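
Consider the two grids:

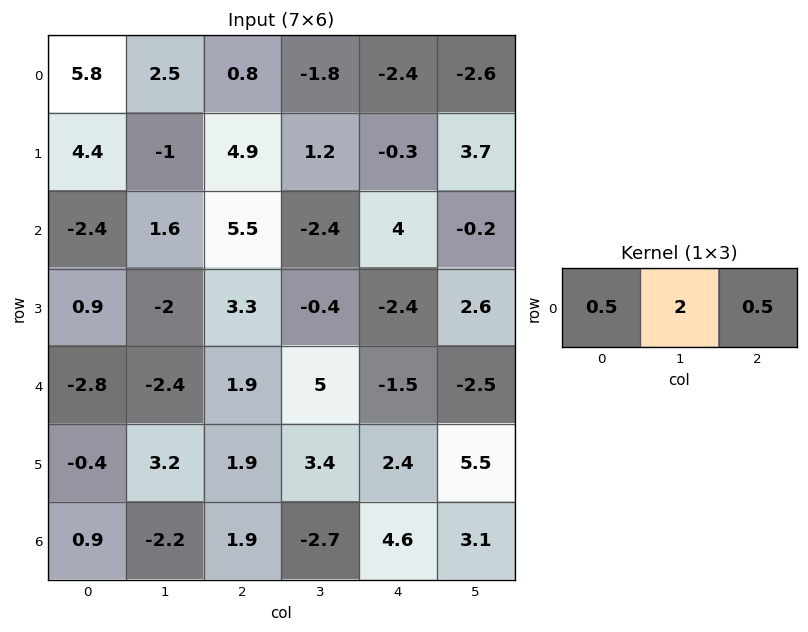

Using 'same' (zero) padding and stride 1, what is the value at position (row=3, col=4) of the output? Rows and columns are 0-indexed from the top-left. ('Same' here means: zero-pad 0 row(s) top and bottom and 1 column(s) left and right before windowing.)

-3.7

The receptive field on the zero-padded input at this output position is [-0.4 -2.4 2.6]. Elementwise product with the kernel and sum: -0.4·0.5 + -2.4·2 + 2.6·0.5.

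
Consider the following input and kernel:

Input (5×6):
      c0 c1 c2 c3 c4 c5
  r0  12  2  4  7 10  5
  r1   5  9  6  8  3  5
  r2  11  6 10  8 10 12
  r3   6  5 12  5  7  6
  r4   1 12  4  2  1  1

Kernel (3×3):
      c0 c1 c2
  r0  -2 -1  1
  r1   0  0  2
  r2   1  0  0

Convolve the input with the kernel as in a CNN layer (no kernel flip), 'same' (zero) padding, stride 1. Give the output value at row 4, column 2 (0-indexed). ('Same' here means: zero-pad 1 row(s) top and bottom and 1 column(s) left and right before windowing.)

The receptive field on the zero-padded input at this output position is [5 12 5 / 12 4 2 / 0 0 0]. Elementwise product with the kernel and sum: 5·-2 + 12·-1 + 5·1 + 2·2 + 0·1.

-13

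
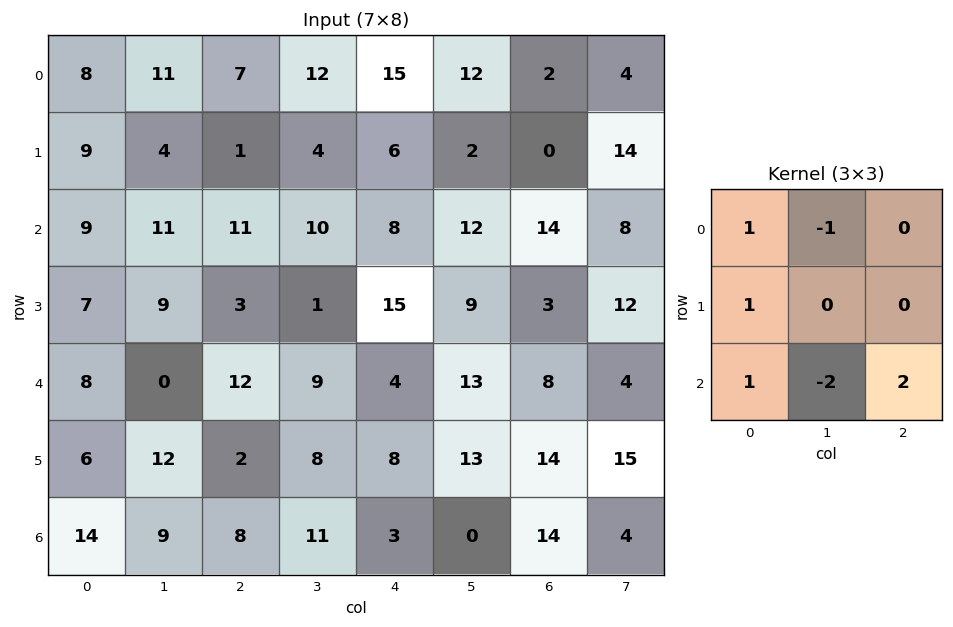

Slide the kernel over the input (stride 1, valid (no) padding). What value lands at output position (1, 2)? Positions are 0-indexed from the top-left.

39

The receptive field on the input at this output position is [1 4 6 / 11 10 8 / 3 1 15]. Elementwise product with the kernel and sum: 1·1 + 4·-1 + 11·1 + 3·1 + 1·-2 + 15·2.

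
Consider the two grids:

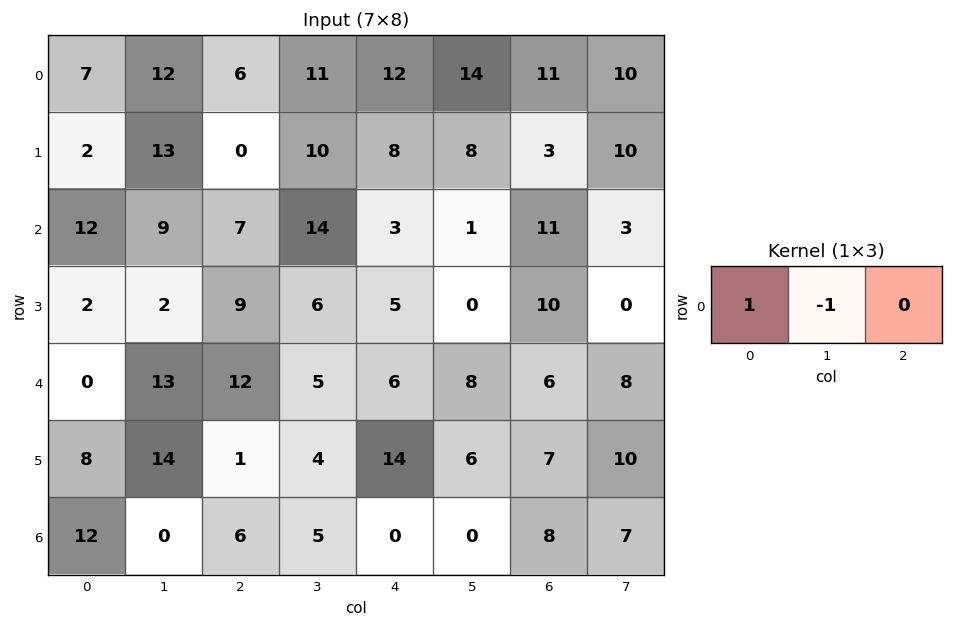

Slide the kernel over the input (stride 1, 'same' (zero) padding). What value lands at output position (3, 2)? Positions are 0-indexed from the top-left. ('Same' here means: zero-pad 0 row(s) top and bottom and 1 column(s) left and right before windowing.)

The receptive field on the zero-padded input at this output position is [2 9 6]. Elementwise product with the kernel and sum: 2·1 + 9·-1.

-7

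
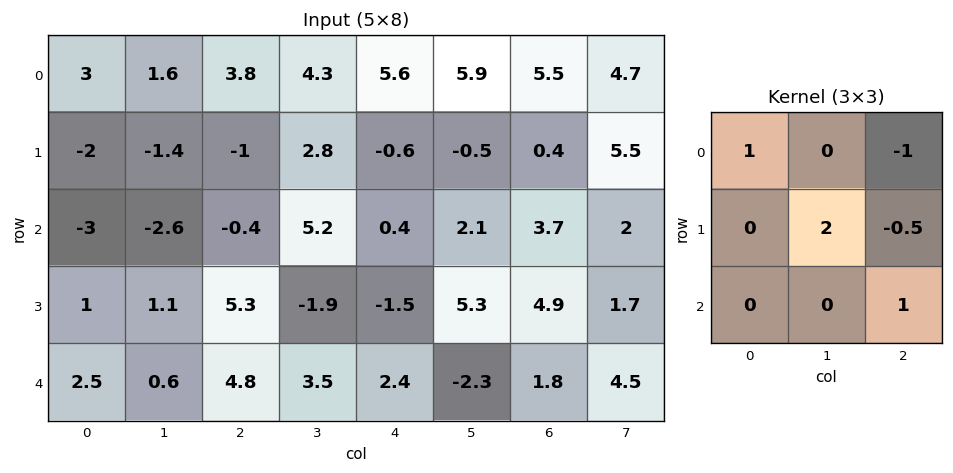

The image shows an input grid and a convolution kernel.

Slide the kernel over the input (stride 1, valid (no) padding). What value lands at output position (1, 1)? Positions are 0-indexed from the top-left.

The receptive field on the input at this output position is [-1.4 -1 2.8 / -2.6 -0.4 5.2 / 1.1 5.3 -1.9]. Elementwise product with the kernel and sum: -1.4·1 + 2.8·-1 + -0.4·2 + 5.2·-0.5 + -1.9·1.

-9.5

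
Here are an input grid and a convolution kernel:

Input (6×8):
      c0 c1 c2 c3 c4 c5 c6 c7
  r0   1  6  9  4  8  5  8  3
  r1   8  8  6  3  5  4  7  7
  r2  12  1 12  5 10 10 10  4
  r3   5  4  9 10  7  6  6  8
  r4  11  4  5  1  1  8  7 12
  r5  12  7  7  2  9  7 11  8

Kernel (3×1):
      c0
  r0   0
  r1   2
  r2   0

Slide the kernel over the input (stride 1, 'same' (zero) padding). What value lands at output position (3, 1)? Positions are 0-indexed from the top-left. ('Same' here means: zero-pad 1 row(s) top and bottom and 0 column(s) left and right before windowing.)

8

The receptive field on the zero-padded input at this output position is [1 / 4 / 4]. Elementwise product with the kernel and sum: 4·2.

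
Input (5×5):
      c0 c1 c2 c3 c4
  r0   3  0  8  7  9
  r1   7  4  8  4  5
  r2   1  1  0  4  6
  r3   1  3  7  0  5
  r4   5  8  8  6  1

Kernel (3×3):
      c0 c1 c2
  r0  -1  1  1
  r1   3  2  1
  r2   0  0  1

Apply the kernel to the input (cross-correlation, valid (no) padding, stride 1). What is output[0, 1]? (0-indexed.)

51

The receptive field on the input at this output position is [0 8 7 / 4 8 4 / 1 0 4]. Elementwise product with the kernel and sum: 0·-1 + 8·1 + 7·1 + 4·3 + 8·2 + 4·1 + 4·1.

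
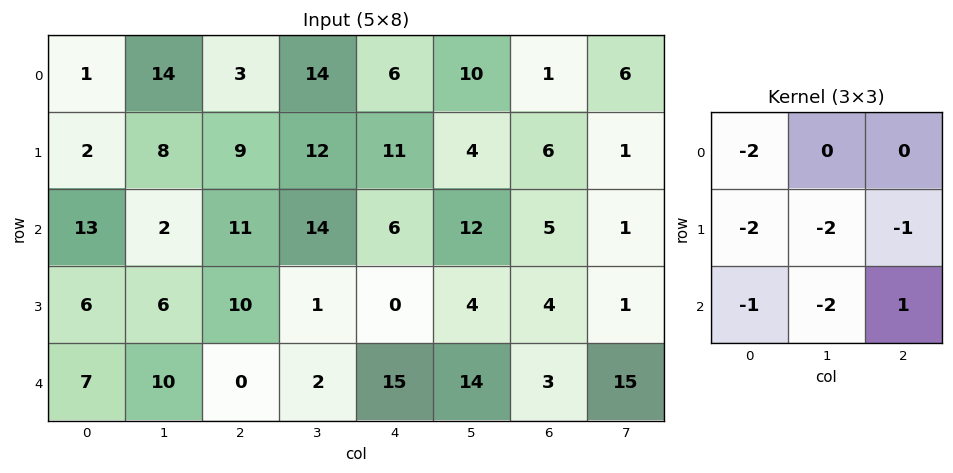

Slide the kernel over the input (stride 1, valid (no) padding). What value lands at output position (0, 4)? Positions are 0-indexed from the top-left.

-73

The receptive field on the input at this output position is [6 10 1 / 11 4 6 / 6 12 5]. Elementwise product with the kernel and sum: 6·-2 + 11·-2 + 4·-2 + 6·-1 + 6·-1 + 12·-2 + 5·1.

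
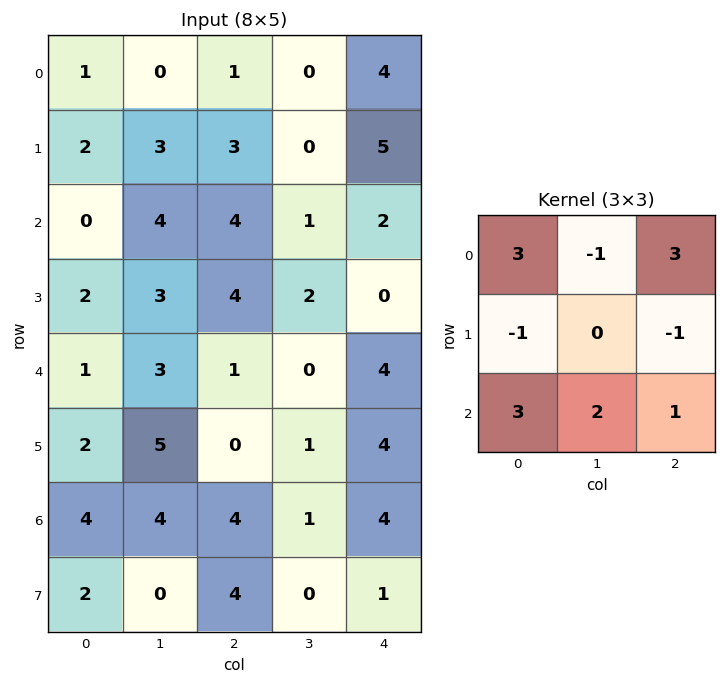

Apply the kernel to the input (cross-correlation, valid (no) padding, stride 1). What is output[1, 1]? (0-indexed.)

The receptive field on the input at this output position is [3 3 0 / 4 4 1 / 3 4 2]. Elementwise product with the kernel and sum: 3·3 + 3·-1 + 0·3 + 4·-1 + 1·-1 + 3·3 + 4·2 + 2·1.

20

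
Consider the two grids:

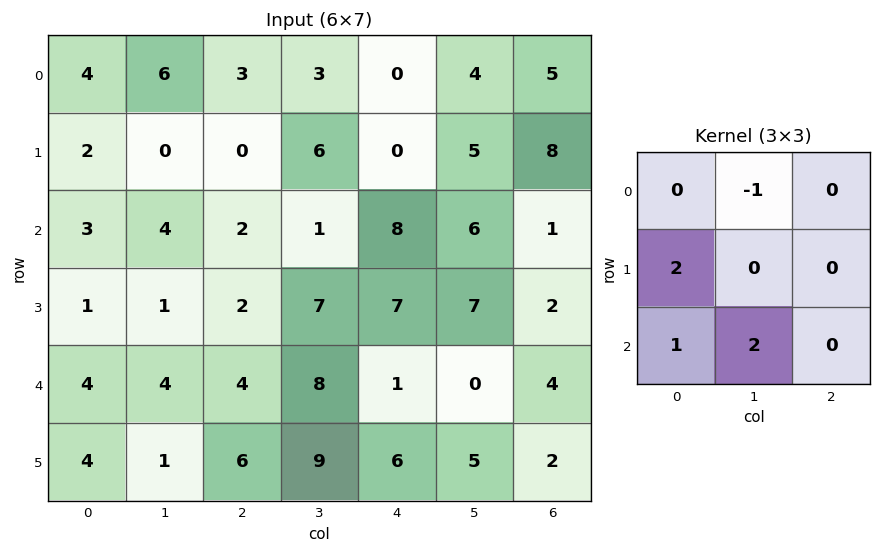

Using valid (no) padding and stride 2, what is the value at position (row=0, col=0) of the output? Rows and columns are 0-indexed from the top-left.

9

The receptive field on the input at this output position is [4 6 3 / 2 0 0 / 3 4 2]. Elementwise product with the kernel and sum: 6·-1 + 2·2 + 3·1 + 4·2.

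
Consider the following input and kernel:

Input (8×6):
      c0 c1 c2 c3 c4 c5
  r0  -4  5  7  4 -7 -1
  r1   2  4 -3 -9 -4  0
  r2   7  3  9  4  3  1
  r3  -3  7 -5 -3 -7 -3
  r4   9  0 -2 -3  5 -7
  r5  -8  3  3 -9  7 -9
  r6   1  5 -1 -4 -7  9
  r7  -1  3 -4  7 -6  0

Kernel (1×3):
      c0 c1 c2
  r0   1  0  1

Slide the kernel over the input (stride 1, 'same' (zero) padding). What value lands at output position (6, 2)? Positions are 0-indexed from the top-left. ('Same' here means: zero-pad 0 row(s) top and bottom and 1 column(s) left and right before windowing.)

1

The receptive field on the zero-padded input at this output position is [5 -1 -4]. Elementwise product with the kernel and sum: 5·1 + -4·1.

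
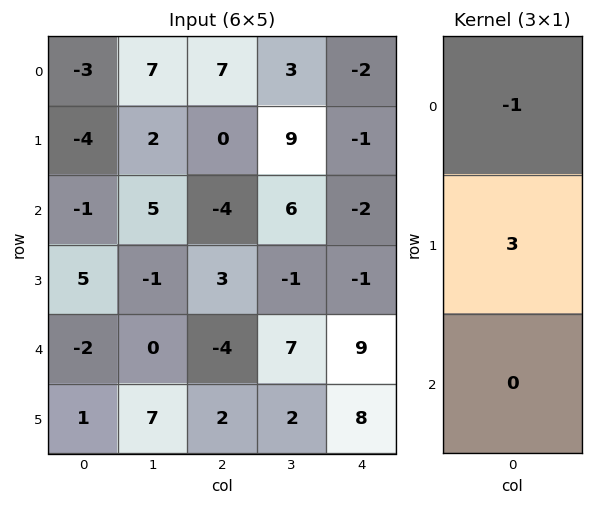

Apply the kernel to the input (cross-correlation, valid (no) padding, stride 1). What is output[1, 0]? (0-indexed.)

The receptive field on the input at this output position is [-4 / -1 / 5]. Elementwise product with the kernel and sum: -4·-1 + -1·3.

1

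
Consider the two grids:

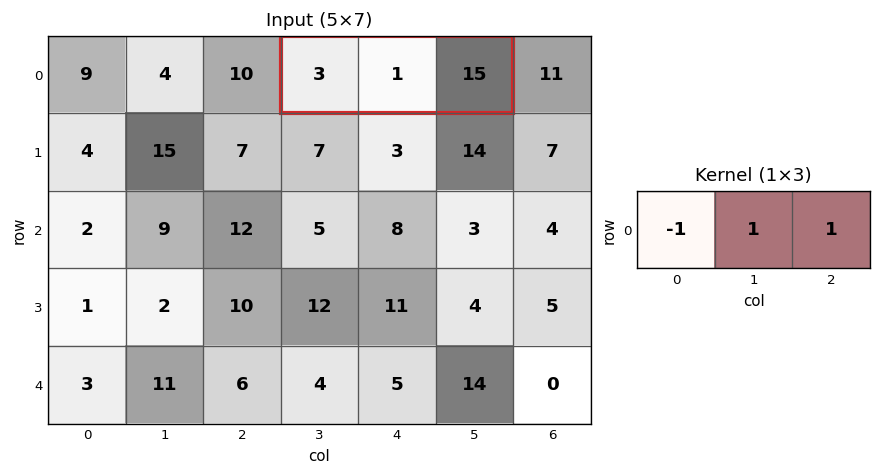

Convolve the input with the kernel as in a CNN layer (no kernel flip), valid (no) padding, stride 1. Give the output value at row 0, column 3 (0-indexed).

The receptive field on the input at this output position is [3 1 15]. Elementwise product with the kernel and sum: 3·-1 + 1·1 + 15·1.

13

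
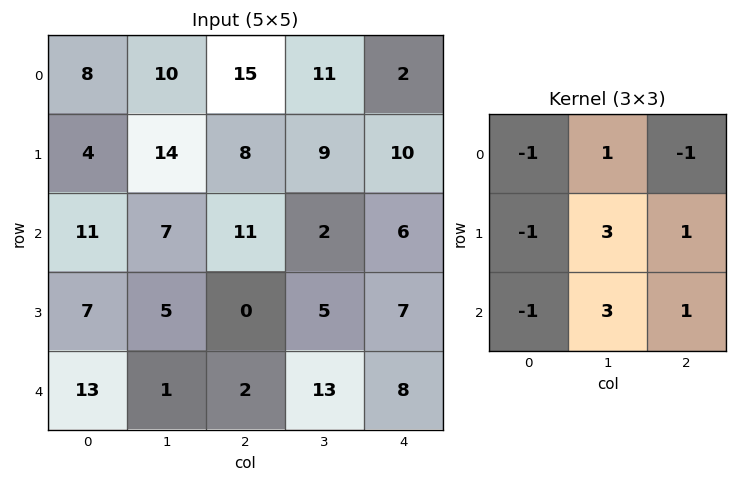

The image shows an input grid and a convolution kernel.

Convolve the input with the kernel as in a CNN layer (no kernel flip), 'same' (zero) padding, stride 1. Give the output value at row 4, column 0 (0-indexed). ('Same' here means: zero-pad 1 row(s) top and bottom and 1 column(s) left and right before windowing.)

42

The receptive field on the zero-padded input at this output position is [0 7 5 / 0 13 1 / 0 0 0]. Elementwise product with the kernel and sum: 0·-1 + 7·1 + 5·-1 + 0·-1 + 13·3 + 1·1 + 0·-1 + 0·3 + 0·1.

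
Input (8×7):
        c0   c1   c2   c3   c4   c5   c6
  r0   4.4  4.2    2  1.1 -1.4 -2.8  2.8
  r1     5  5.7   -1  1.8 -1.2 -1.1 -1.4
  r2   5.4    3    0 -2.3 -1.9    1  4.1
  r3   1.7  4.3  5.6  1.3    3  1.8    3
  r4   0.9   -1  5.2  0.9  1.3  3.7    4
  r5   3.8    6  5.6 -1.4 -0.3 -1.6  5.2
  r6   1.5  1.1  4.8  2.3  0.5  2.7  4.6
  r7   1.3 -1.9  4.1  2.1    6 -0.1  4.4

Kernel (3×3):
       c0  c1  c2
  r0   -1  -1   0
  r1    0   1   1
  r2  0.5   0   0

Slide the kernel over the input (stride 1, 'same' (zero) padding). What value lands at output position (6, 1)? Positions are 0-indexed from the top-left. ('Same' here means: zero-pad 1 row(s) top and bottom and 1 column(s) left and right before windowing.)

-3.25

The receptive field on the zero-padded input at this output position is [3.8 6 5.6 / 1.5 1.1 4.8 / 1.3 -1.9 4.1]. Elementwise product with the kernel and sum: 3.8·-1 + 6·-1 + 1.1·1 + 4.8·1 + 1.3·0.5.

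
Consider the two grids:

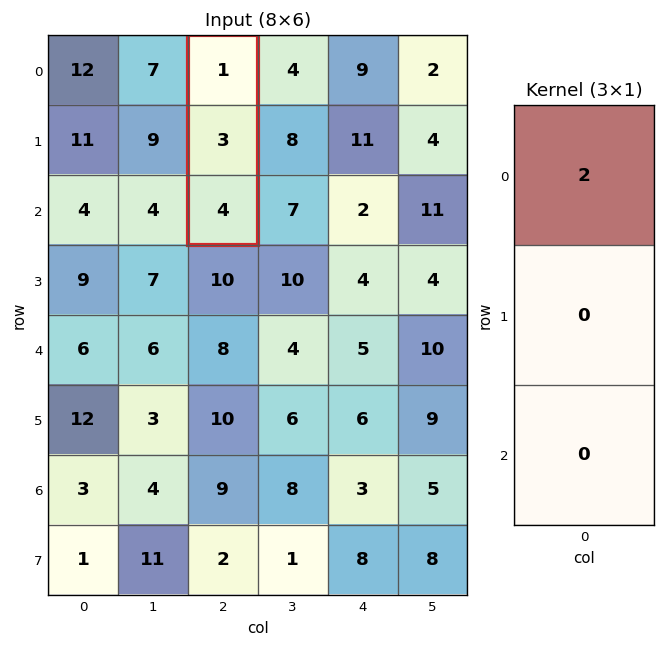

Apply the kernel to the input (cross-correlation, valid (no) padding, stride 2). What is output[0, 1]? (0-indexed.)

The receptive field on the input at this output position is [1 / 3 / 4]. Elementwise product with the kernel and sum: 1·2.

2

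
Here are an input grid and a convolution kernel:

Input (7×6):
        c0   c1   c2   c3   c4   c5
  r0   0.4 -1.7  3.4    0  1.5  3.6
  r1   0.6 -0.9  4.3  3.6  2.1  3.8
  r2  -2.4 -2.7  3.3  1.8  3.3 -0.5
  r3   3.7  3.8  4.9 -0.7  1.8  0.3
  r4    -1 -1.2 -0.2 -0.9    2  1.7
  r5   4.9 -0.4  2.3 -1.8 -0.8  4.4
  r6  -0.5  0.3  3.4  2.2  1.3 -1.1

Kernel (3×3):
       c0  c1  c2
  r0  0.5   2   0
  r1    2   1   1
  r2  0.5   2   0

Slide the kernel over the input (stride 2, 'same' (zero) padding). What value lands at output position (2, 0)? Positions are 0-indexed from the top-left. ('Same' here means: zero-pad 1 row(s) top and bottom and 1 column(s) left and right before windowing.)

The receptive field on the zero-padded input at this output position is [0 3.7 3.8 / 0 -1 -1.2 / 0 4.9 -0.4]. Elementwise product with the kernel and sum: 0·0.5 + 3.7·2 + 0·2 + -1·1 + -1.2·1 + 0·0.5 + 4.9·2.

15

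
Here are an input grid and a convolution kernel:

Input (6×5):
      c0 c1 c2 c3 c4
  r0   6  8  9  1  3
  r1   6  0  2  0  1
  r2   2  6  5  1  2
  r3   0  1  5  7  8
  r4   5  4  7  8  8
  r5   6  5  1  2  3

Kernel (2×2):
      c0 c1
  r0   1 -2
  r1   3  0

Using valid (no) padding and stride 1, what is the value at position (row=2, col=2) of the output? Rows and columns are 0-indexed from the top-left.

18

The receptive field on the input at this output position is [5 1 / 5 7]. Elementwise product with the kernel and sum: 5·1 + 1·-2 + 5·3.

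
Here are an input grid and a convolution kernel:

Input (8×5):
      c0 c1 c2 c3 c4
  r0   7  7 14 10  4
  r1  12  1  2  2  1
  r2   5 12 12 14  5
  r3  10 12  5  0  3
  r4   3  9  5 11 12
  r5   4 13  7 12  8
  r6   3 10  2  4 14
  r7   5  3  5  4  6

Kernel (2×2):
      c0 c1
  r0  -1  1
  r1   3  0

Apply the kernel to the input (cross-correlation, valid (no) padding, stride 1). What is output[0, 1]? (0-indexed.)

10

The receptive field on the input at this output position is [7 14 / 1 2]. Elementwise product with the kernel and sum: 7·-1 + 14·1 + 1·3.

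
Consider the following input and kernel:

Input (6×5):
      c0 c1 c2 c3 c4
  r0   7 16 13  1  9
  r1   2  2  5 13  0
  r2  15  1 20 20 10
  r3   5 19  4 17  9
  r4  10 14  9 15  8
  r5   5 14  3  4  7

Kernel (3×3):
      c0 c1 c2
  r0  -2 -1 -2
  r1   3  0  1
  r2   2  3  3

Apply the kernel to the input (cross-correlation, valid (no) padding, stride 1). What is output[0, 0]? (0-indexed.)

48

The receptive field on the input at this output position is [7 16 13 / 2 2 5 / 15 1 20]. Elementwise product with the kernel and sum: 7·-2 + 16·-1 + 13·-2 + 2·3 + 5·1 + 15·2 + 1·3 + 20·3.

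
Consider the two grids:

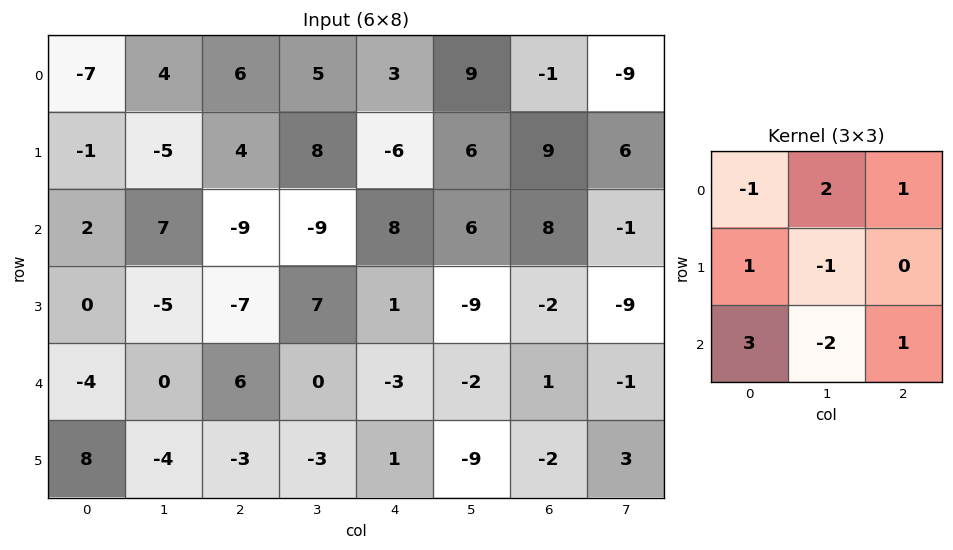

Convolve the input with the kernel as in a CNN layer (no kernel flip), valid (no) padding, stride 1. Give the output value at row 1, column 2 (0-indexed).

The receptive field on the input at this output position is [4 8 -6 / -9 -9 8 / -7 7 1]. Elementwise product with the kernel and sum: 4·-1 + 8·2 + -6·1 + -9·1 + -9·-1 + -7·3 + 7·-2 + 1·1.

-28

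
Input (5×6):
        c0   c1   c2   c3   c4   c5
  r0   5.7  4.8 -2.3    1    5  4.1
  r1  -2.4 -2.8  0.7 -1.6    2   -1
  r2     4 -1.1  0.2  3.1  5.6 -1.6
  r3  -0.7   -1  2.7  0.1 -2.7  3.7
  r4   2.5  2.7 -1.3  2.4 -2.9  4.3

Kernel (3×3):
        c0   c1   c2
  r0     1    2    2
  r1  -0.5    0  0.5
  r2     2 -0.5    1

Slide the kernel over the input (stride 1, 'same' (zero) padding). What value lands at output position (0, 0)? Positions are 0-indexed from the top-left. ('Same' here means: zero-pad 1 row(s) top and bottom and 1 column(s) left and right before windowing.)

The receptive field on the zero-padded input at this output position is [0 0 0 / 0 5.7 4.8 / 0 -2.4 -2.8]. Elementwise product with the kernel and sum: 0·1 + 0·2 + 0·2 + 0·-0.5 + 4.8·0.5 + 0·2 + -2.4·-0.5 + -2.8·1.

0.8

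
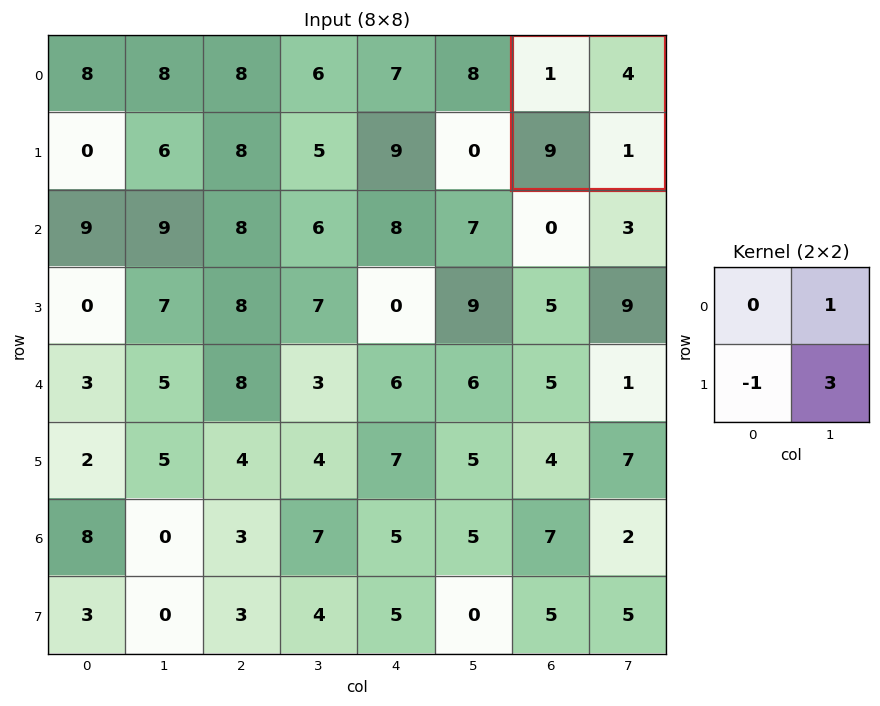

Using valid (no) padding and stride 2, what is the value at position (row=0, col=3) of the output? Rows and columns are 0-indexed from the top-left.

The receptive field on the input at this output position is [1 4 / 9 1]. Elementwise product with the kernel and sum: 4·1 + 9·-1 + 1·3.

-2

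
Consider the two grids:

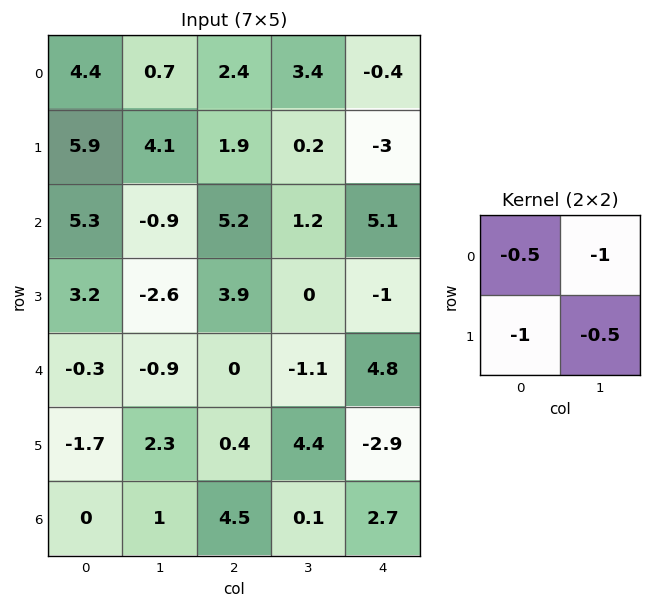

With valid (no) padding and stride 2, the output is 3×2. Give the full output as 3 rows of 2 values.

Output[0,0]: The receptive field on the input at this output position is [4.4 0.7 / 5.9 4.1]. Elementwise product with the kernel and sum: 4.4·-0.5 + 0.7·-1 + 5.9·-1 + 4.1·-0.5.
Output[0,1]: The receptive field on the input at this output position is [2.4 3.4 / 1.9 0.2]. Elementwise product with the kernel and sum: 2.4·-0.5 + 3.4·-1 + 1.9·-1 + 0.2·-0.5.

-10.85 -6.6
-3.65 -7.7
1.6 -1.5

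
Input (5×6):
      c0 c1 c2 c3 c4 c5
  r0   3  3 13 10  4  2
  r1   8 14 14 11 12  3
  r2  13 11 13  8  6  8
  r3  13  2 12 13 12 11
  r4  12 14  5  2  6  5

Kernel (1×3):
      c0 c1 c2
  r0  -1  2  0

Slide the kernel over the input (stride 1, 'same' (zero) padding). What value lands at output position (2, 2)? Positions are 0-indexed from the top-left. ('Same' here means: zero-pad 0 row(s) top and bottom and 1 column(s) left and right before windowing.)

15

The receptive field on the zero-padded input at this output position is [11 13 8]. Elementwise product with the kernel and sum: 11·-1 + 13·2.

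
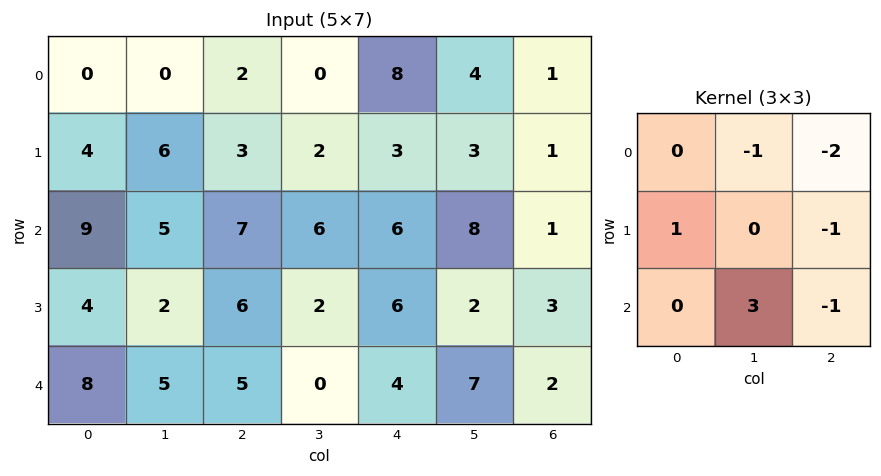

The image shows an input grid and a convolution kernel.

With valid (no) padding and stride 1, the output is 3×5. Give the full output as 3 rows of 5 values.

Output[0,0]: The receptive field on the input at this output position is [0 0 2 / 4 6 3 / 9 5 7]. Elementwise product with the kernel and sum: 0·-1 + 2·-2 + 4·1 + 3·-1 + 5·3 + 7·-1.
Output[0,1]: The receptive field on the input at this output position is [0 2 0 / 6 3 2 / 5 7 6]. Elementwise product with the kernel and sum: 2·-1 + 0·-2 + 6·1 + 2·-1 + 7·3 + 6·-1.

5 17 -4 -7 19
-10 8 -7 5 3
-11 -4 -22 -17 12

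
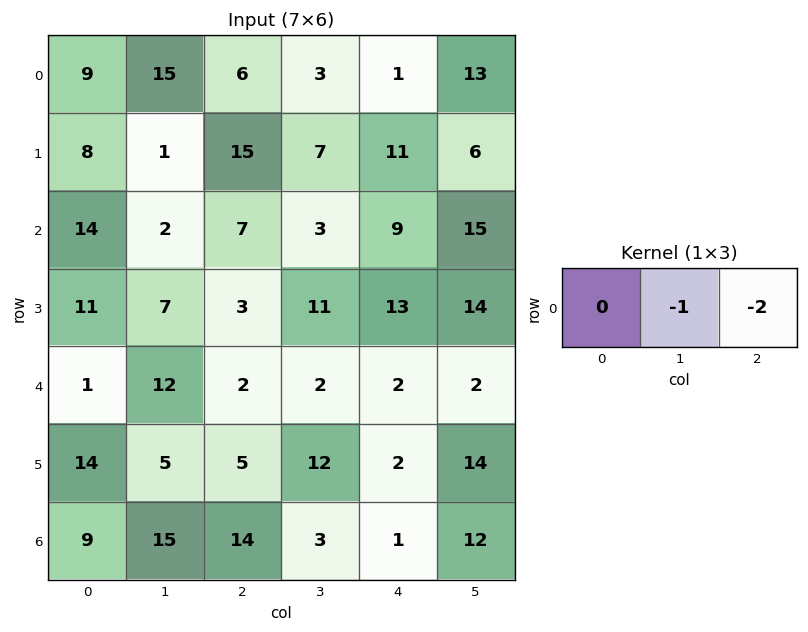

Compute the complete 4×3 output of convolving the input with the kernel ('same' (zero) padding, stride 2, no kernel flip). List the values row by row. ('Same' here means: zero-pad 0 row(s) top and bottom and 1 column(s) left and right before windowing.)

Output[0,0]: The receptive field on the zero-padded input at this output position is [0 9 15]. Elementwise product with the kernel and sum: 9·-1 + 15·-2.

-39 -12 -27
-18 -13 -39
-25 -6 -6
-39 -20 -25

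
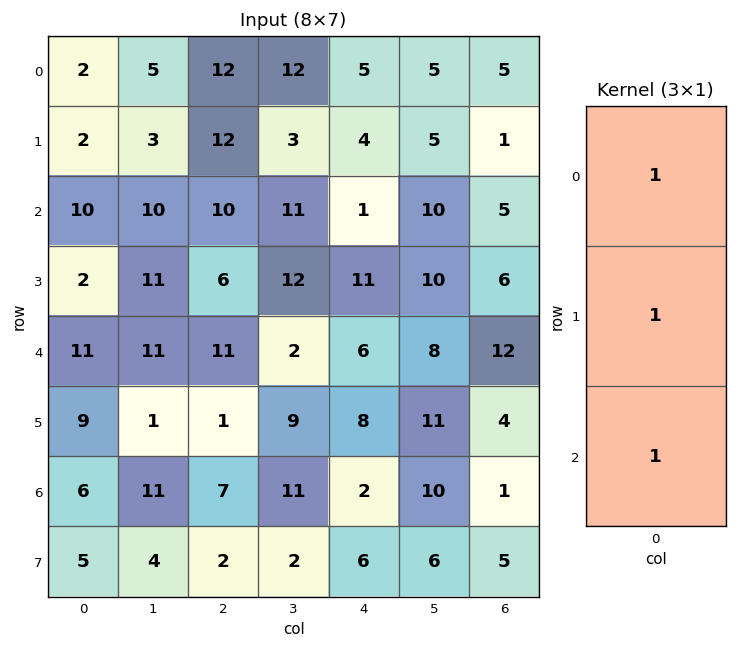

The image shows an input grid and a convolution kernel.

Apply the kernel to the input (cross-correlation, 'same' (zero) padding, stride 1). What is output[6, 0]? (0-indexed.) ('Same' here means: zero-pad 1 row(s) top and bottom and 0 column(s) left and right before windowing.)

20

The receptive field on the zero-padded input at this output position is [9 / 6 / 5]. Elementwise product with the kernel and sum: 9·1 + 6·1 + 5·1.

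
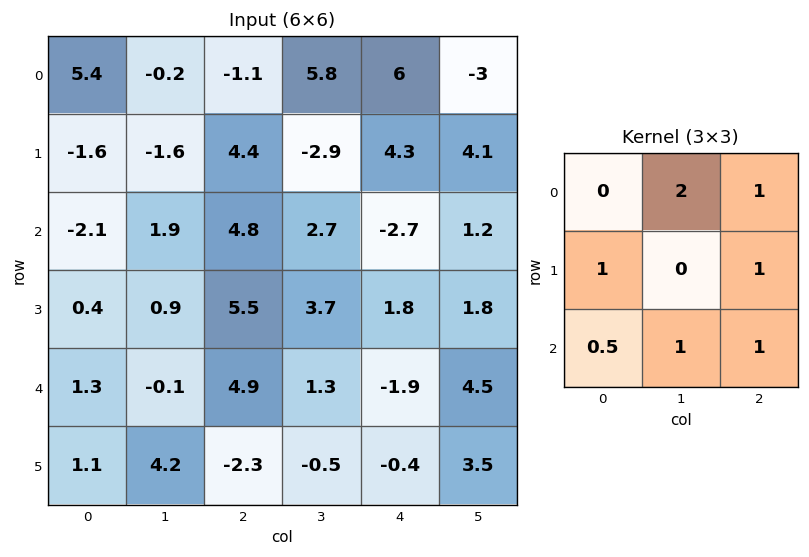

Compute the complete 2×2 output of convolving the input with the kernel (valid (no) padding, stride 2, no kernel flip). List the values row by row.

6.95 28.7
19.95 11.85

Output[0,0]: The receptive field on the input at this output position is [5.4 -0.2 -1.1 / -1.6 -1.6 4.4 / -2.1 1.9 4.8]. Elementwise product with the kernel and sum: -0.2·2 + -1.1·1 + -1.6·1 + 4.4·1 + -2.1·0.5 + 1.9·1 + 4.8·1.
Output[0,1]: The receptive field on the input at this output position is [-1.1 5.8 6 / 4.4 -2.9 4.3 / 4.8 2.7 -2.7]. Elementwise product with the kernel and sum: 5.8·2 + 6·1 + 4.4·1 + 4.3·1 + 4.8·0.5 + 2.7·1 + -2.7·1.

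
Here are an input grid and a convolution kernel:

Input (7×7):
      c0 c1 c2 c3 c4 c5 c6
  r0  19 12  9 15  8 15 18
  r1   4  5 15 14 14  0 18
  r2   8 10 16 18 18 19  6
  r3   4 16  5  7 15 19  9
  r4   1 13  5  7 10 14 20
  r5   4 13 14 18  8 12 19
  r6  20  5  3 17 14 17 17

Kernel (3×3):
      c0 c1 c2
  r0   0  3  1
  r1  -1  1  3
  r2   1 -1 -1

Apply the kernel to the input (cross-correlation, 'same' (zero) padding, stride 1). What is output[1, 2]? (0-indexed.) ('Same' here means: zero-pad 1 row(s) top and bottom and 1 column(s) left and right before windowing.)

70

The receptive field on the zero-padded input at this output position is [12 9 15 / 5 15 14 / 10 16 18]. Elementwise product with the kernel and sum: 9·3 + 15·1 + 5·-1 + 15·1 + 14·3 + 10·1 + 16·-1 + 18·-1.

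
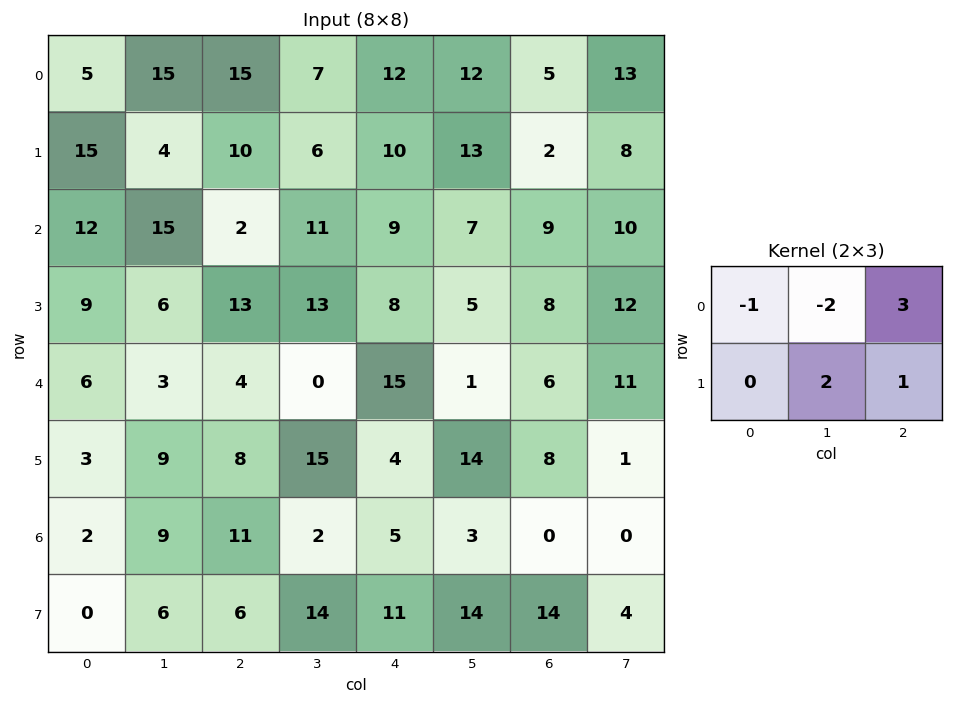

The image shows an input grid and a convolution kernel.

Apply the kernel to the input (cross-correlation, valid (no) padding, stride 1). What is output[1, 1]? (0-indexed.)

The receptive field on the input at this output position is [4 10 6 / 15 2 11]. Elementwise product with the kernel and sum: 4·-1 + 10·-2 + 6·3 + 2·2 + 11·1.

9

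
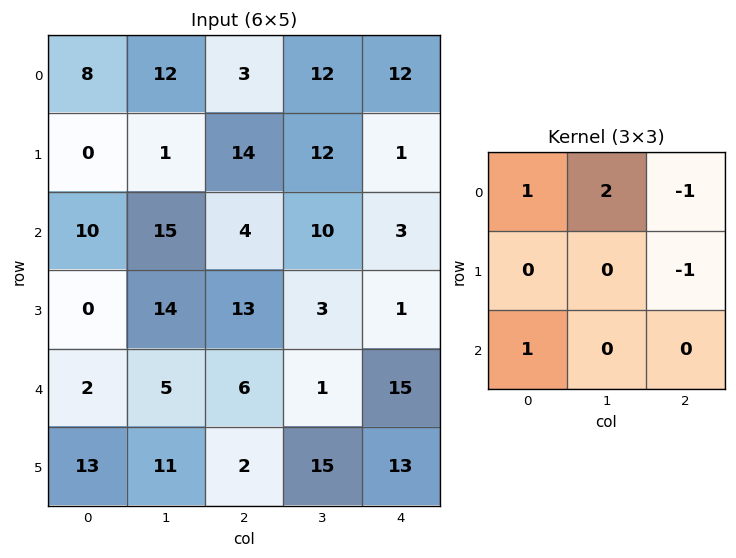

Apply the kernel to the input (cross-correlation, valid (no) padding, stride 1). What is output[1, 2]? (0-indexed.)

The receptive field on the input at this output position is [14 12 1 / 4 10 3 / 13 3 1]. Elementwise product with the kernel and sum: 14·1 + 12·2 + 1·-1 + 3·-1 + 13·1.

47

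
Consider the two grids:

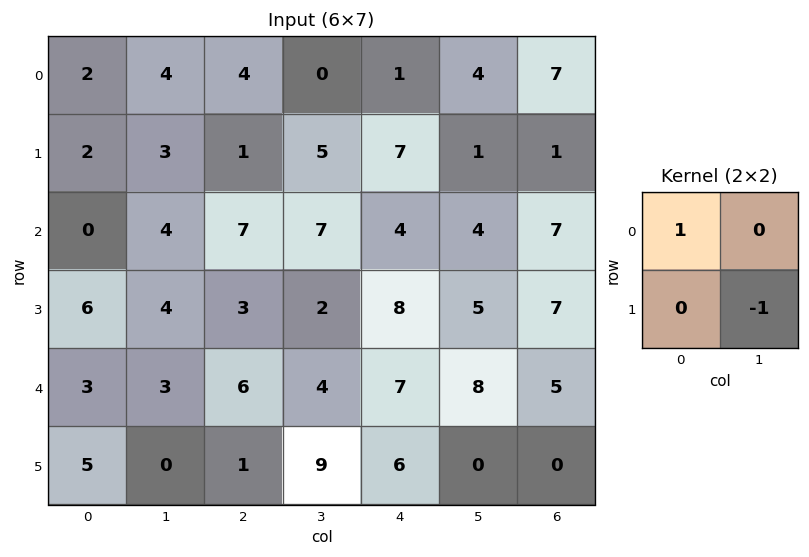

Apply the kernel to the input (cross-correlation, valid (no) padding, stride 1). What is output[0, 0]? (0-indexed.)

-1

The receptive field on the input at this output position is [2 4 / 2 3]. Elementwise product with the kernel and sum: 2·1 + 3·-1.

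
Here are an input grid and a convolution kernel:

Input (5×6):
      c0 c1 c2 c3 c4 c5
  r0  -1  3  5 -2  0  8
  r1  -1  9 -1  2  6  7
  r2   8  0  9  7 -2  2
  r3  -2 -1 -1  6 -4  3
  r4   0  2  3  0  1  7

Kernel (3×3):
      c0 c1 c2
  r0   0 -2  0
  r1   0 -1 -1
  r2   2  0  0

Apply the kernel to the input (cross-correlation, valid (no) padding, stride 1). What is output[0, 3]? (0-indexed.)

1

The receptive field on the input at this output position is [-2 0 8 / 2 6 7 / 7 -2 2]. Elementwise product with the kernel and sum: 0·-2 + 6·-1 + 7·-1 + 7·2.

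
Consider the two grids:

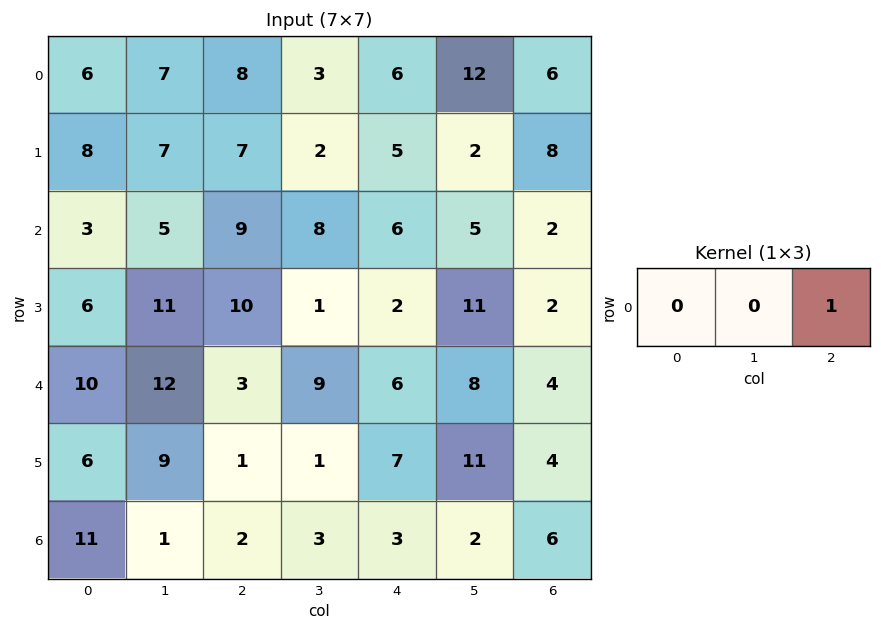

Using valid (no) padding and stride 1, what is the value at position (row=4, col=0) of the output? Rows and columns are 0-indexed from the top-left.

The receptive field on the input at this output position is [10 12 3]. Elementwise product with the kernel and sum: 3·1.

3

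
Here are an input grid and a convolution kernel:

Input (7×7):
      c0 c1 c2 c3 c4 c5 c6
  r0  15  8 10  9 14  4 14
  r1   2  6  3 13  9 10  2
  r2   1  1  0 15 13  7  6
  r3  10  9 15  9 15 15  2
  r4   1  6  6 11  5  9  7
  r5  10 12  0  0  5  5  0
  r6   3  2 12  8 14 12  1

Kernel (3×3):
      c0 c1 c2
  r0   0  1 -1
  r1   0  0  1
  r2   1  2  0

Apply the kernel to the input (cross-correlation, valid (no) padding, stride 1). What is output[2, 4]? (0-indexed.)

26

The receptive field on the input at this output position is [13 7 6 / 15 15 2 / 5 9 7]. Elementwise product with the kernel and sum: 7·1 + 6·-1 + 2·1 + 5·1 + 9·2.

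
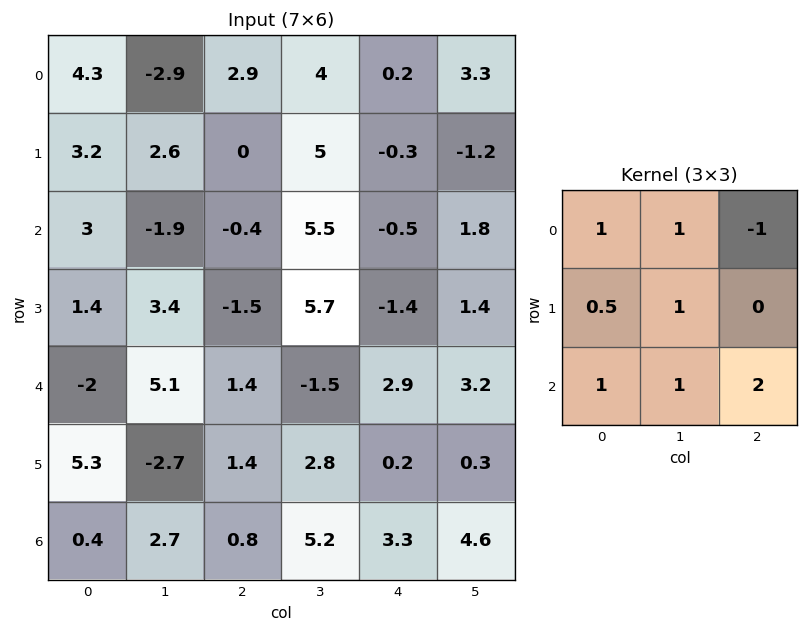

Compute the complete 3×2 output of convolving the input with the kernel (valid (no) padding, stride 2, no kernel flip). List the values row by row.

Output[0,0]: The receptive field on the input at this output position is [4.3 -2.9 2.9 / 3.2 2.6 0 / 3 -1.9 -0.4]. Elementwise product with the kernel and sum: 4.3·1 + -2.9·1 + 2.9·-1 + 3.2·0.5 + 2.6·1 + 3·1 + -1.9·1 + -0.4·2.
Output[0,1]: The receptive field on the input at this output position is [2.9 4 0.2 / 0 5 -0.3 / -0.4 5.5 -0.5]. Elementwise product with the kernel and sum: 2.9·1 + 4·1 + 0.2·-1 + 0·0.5 + 5·1 + -0.4·1 + 5.5·1 + -0.5·2.

3 15.8
11.5 16.25
6.35 13.1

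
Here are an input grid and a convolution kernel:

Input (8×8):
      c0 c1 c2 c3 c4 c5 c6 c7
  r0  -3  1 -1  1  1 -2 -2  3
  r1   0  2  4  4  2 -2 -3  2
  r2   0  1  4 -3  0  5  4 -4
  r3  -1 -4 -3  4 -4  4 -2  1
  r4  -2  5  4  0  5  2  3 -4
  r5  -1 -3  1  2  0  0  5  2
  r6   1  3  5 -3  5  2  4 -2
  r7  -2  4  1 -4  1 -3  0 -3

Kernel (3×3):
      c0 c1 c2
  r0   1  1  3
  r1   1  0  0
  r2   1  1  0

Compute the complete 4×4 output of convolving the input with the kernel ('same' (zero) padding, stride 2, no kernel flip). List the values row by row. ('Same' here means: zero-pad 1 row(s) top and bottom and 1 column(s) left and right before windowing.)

0 7 7 -7
5 12 -3 8
-14 8 14 12
-12 12 -4 10

Output[0,0]: The receptive field on the zero-padded input at this output position is [0 0 0 / 0 -3 1 / 0 0 2]. Elementwise product with the kernel and sum: 0·1 + 0·1 + 0·3 + 0·1 + 0·1 + 0·1.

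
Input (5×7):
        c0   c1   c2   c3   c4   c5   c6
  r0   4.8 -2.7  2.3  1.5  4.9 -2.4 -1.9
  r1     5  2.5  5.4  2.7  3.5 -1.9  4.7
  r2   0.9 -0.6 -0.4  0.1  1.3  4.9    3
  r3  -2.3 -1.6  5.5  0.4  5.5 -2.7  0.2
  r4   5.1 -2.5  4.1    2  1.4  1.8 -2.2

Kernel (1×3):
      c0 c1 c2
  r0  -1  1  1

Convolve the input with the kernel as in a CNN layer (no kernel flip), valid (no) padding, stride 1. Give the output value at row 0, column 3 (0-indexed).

1

The receptive field on the input at this output position is [1.5 4.9 -2.4]. Elementwise product with the kernel and sum: 1.5·-1 + 4.9·1 + -2.4·1.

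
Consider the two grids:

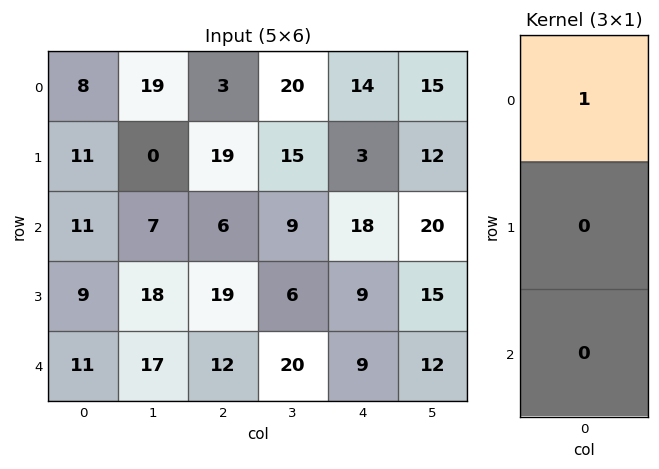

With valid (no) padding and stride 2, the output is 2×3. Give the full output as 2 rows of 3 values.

8 3 14
11 6 18

Output[0,0]: The receptive field on the input at this output position is [8 / 11 / 11]. Elementwise product with the kernel and sum: 8·1.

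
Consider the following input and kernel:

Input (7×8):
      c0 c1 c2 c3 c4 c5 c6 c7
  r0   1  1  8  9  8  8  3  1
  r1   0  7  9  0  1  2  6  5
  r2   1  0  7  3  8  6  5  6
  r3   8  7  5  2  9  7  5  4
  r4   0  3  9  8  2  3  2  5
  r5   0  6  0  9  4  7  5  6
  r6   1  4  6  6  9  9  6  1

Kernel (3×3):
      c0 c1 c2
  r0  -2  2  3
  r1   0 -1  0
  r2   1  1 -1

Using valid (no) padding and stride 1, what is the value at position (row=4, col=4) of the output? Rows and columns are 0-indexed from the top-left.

The receptive field on the input at this output position is [2 3 2 / 4 7 5 / 9 9 6]. Elementwise product with the kernel and sum: 2·-2 + 3·2 + 2·3 + 7·-1 + 9·1 + 9·1 + 6·-1.

13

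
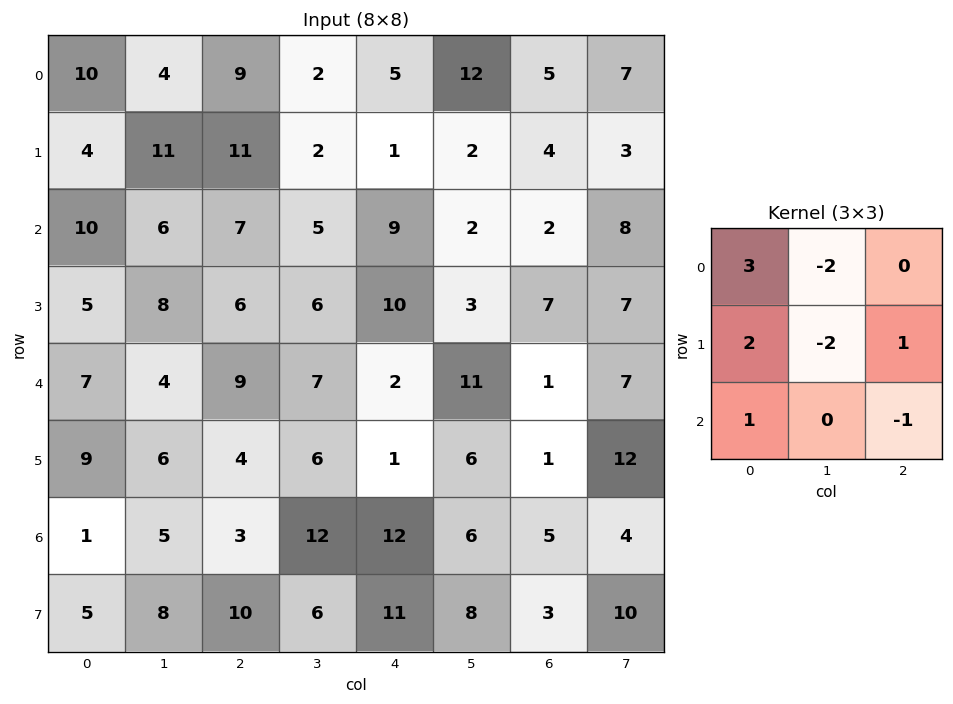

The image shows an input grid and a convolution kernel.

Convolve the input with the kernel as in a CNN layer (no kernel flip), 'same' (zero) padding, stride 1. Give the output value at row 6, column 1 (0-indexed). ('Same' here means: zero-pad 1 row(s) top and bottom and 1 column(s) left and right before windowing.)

The receptive field on the zero-padded input at this output position is [9 6 4 / 1 5 3 / 5 8 10]. Elementwise product with the kernel and sum: 9·3 + 6·-2 + 1·2 + 5·-2 + 3·1 + 5·1 + 10·-1.

5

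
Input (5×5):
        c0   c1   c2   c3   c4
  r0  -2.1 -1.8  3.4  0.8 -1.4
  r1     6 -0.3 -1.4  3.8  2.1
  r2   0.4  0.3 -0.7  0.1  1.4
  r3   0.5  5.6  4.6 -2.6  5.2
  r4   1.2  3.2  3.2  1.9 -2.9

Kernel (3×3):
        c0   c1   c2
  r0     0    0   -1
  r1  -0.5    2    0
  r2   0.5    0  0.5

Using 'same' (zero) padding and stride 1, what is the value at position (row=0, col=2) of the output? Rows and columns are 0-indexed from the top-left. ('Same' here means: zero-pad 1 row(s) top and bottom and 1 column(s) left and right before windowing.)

The receptive field on the zero-padded input at this output position is [0 0 0 / -1.8 3.4 0.8 / -0.3 -1.4 3.8]. Elementwise product with the kernel and sum: 0·-1 + -1.8·-0.5 + 3.4·2 + -0.3·0.5 + 3.8·0.5.

9.45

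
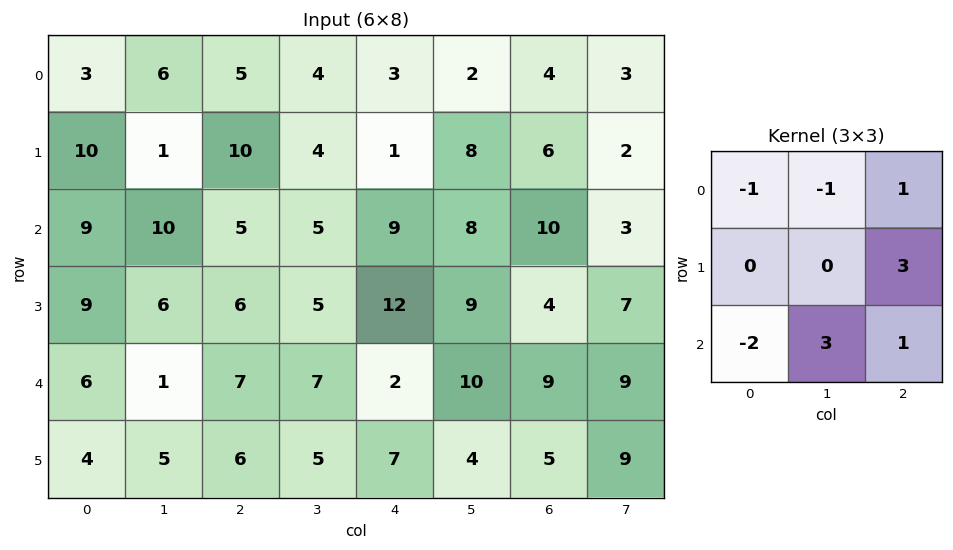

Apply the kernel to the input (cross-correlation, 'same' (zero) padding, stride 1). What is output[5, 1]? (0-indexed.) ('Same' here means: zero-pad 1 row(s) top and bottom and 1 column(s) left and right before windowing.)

The receptive field on the zero-padded input at this output position is [6 1 7 / 4 5 6 / 0 0 0]. Elementwise product with the kernel and sum: 6·-1 + 1·-1 + 7·1 + 6·3 + 0·-2 + 0·3 + 0·1.

18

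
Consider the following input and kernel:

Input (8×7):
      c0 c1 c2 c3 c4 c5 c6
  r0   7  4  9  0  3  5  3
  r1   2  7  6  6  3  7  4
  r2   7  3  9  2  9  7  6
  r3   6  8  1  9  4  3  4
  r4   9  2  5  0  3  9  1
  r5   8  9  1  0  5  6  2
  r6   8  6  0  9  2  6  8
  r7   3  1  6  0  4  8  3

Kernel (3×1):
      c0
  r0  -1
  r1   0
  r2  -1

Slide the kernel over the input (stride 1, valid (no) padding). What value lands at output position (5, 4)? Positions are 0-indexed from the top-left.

The receptive field on the input at this output position is [5 / 2 / 4]. Elementwise product with the kernel and sum: 5·-1 + 4·-1.

-9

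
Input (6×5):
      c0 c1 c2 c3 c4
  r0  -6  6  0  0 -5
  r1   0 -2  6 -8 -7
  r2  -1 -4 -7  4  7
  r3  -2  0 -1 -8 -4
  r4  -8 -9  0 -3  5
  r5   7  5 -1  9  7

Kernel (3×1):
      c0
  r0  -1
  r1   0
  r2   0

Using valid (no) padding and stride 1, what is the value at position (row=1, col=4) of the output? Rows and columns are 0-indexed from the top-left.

The receptive field on the input at this output position is [-7 / 7 / -4]. Elementwise product with the kernel and sum: -7·-1.

7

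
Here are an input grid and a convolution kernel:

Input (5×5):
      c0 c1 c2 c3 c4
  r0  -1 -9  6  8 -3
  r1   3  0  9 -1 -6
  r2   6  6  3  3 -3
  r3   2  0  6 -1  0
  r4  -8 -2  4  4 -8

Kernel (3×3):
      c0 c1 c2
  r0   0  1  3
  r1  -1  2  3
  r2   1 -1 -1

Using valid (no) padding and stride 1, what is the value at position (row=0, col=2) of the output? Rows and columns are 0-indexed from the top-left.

The receptive field on the input at this output position is [6 8 -3 / 9 -1 -6 / 3 3 -3]. Elementwise product with the kernel and sum: 8·1 + -3·3 + 9·-1 + -1·2 + -6·3 + 3·1 + 3·-1 + -3·-1.

-27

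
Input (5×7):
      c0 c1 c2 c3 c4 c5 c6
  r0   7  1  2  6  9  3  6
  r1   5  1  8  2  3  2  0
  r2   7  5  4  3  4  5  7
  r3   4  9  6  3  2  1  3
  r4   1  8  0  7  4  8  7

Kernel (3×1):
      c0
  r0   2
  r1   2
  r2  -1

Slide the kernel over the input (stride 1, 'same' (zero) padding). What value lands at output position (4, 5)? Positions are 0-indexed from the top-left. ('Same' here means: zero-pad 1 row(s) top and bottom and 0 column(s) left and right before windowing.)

18

The receptive field on the zero-padded input at this output position is [1 / 8 / 0]. Elementwise product with the kernel and sum: 1·2 + 8·2 + 0·-1.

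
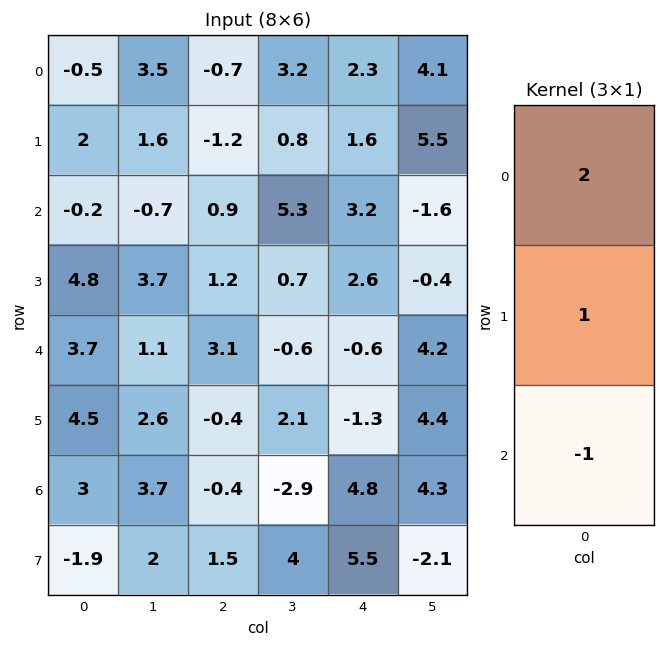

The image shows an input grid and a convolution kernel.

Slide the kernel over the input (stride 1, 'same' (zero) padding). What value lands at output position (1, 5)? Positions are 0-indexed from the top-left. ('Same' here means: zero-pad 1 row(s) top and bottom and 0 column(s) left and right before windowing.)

15.3

The receptive field on the zero-padded input at this output position is [4.1 / 5.5 / -1.6]. Elementwise product with the kernel and sum: 4.1·2 + 5.5·1 + -1.6·-1.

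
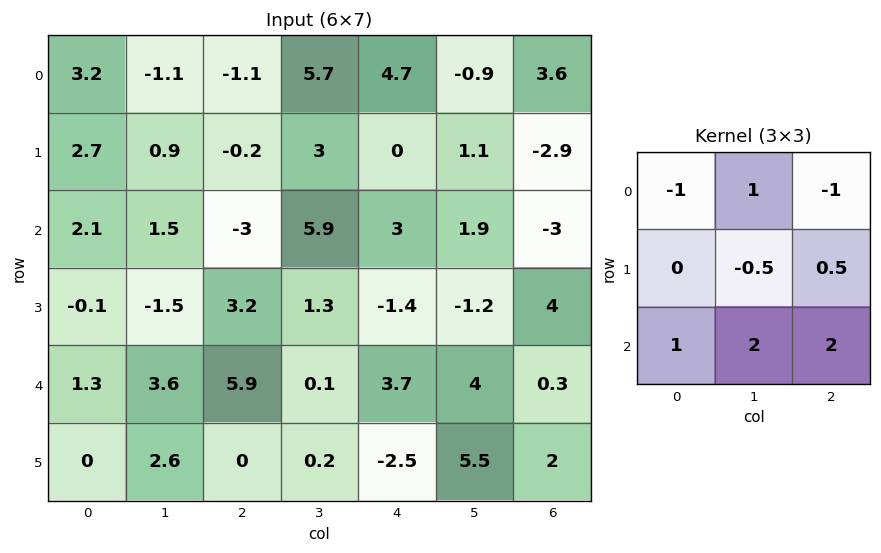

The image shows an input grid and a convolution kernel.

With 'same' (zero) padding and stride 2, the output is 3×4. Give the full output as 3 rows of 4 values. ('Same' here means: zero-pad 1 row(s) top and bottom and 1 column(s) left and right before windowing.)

5.05 9.9 2.4 -6.5
-1.7 7.85 -8.55 4.3
7.75 3.5 4.85 14.55

Output[0,0]: The receptive field on the zero-padded input at this output position is [0 0 0 / 0 3.2 -1.1 / 0 2.7 0.9]. Elementwise product with the kernel and sum: 0·-1 + 0·1 + 0·-1 + 3.2·-0.5 + -1.1·0.5 + 0·1 + 2.7·2 + 0.9·2.
Output[0,1]: The receptive field on the zero-padded input at this output position is [0 0 0 / -1.1 -1.1 5.7 / 0.9 -0.2 3]. Elementwise product with the kernel and sum: 0·-1 + 0·1 + 0·-1 + -1.1·-0.5 + 5.7·0.5 + 0.9·1 + -0.2·2 + 3·2.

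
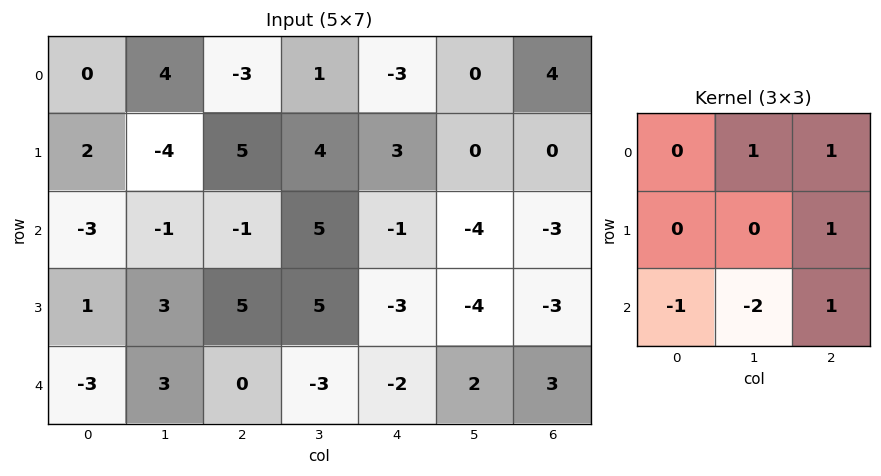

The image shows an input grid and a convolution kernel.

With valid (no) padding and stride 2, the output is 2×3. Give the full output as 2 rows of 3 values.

Output[0,0]: The receptive field on the input at this output position is [0 4 -3 / 2 -4 5 / -3 -1 -1]. Elementwise product with the kernel and sum: 4·1 + -3·1 + 5·1 + -3·-1 + -1·-2 + -1·1.
Output[0,1]: The receptive field on the input at this output position is [-3 1 -3 / 5 4 3 / -1 5 -1]. Elementwise product with the kernel and sum: 1·1 + -3·1 + 3·1 + -1·-1 + 5·-2 + -1·1.

10 -9 10
0 5 -9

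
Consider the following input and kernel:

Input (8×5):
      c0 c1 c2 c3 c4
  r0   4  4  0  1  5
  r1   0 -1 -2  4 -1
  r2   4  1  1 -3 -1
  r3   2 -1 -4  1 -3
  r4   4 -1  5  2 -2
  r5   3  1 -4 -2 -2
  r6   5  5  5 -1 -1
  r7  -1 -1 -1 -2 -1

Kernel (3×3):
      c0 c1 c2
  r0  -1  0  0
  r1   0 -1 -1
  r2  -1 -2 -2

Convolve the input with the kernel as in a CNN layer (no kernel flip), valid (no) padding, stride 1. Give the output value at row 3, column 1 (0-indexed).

The receptive field on the input at this output position is [-1 -4 1 / -1 5 2 / 1 -4 -2]. Elementwise product with the kernel and sum: -1·-1 + 5·-1 + 2·-1 + 1·-1 + -4·-2 + -2·-2.

5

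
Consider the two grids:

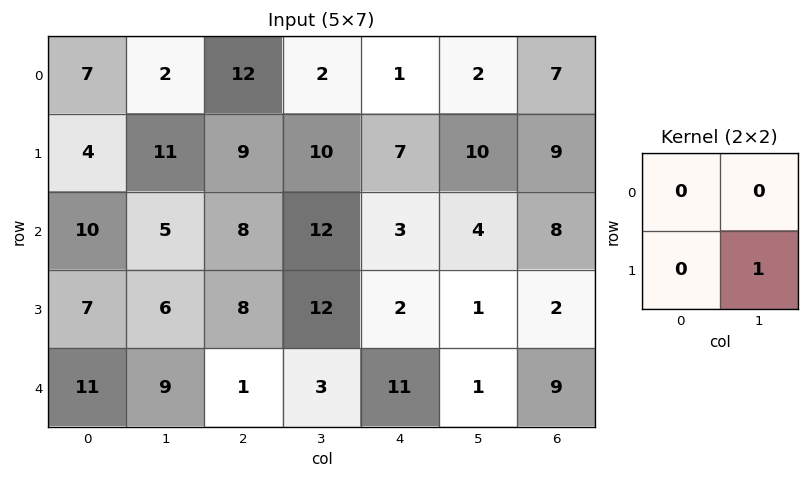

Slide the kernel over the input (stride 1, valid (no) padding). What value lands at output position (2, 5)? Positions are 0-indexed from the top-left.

The receptive field on the input at this output position is [4 8 / 1 2]. Elementwise product with the kernel and sum: 2·1.

2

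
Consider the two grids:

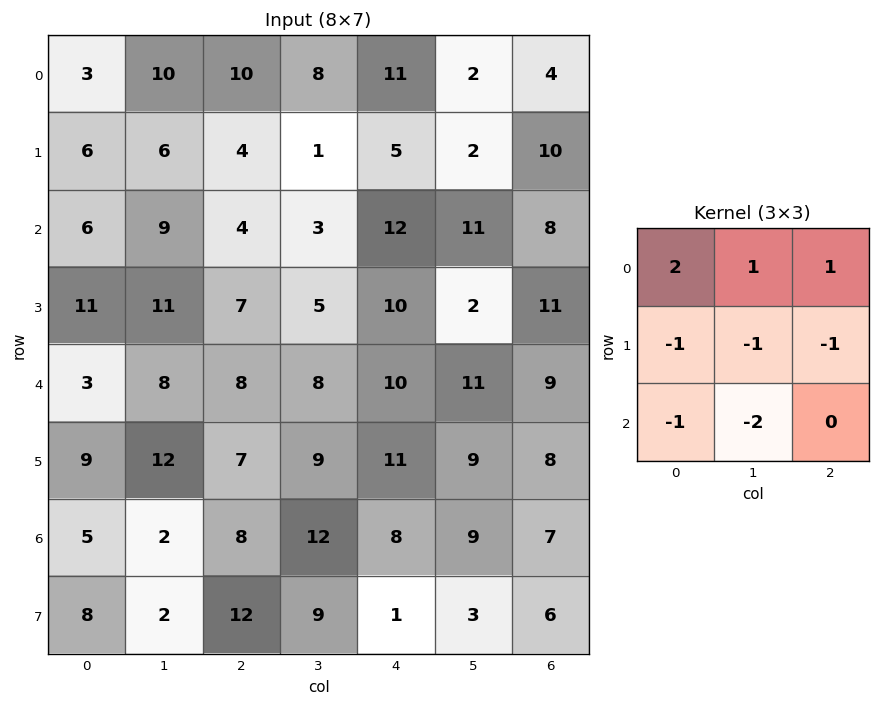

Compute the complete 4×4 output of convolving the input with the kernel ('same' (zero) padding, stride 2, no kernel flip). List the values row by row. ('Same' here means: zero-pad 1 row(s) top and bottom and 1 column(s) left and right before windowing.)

Output[0,0]: The receptive field on the zero-padded input at this output position is [0 0 0 / 0 3 10 / 0 6 6]. Elementwise product with the kernel and sum: 0·2 + 0·1 + 0·1 + 0·-1 + 3·-1 + 10·-1 + 0·-1 + 6·-2.
Output[0,1]: The receptive field on the zero-padded input at this output position is [0 0 0 / 10 10 8 / 6 4 1]. Elementwise product with the kernel and sum: 0·2 + 0·1 + 0·1 + 10·-1 + 10·-1 + 8·-1 + 6·-1 + 4·-2.

-25 -42 -32 -28
-25 -24 -42 -29
-7 -16 -38 -30
-2 -8 -2 -5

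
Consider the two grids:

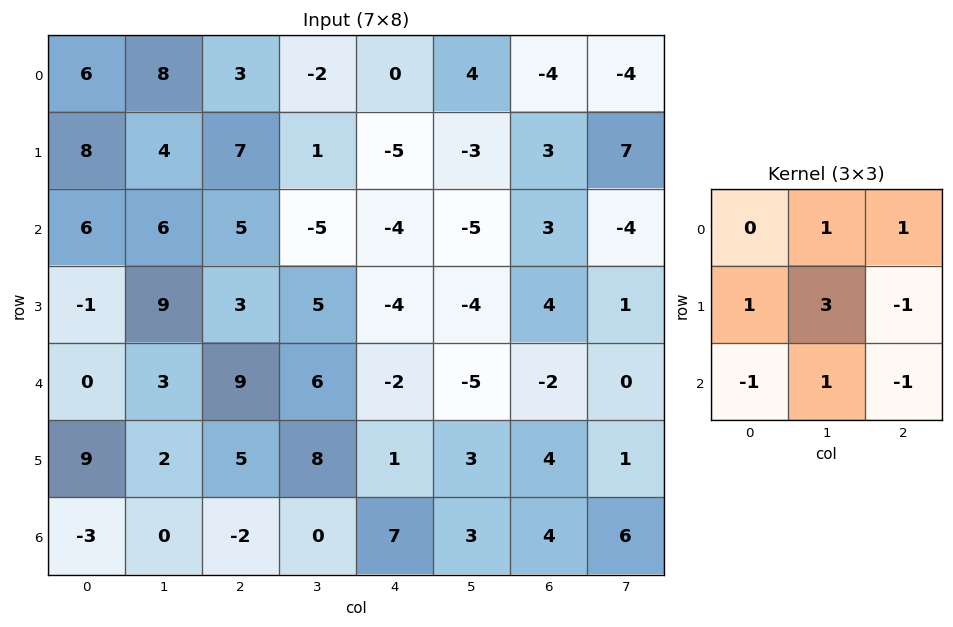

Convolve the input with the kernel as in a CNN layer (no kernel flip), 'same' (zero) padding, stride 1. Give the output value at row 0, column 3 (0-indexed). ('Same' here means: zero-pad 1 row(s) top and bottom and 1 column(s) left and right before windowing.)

The receptive field on the zero-padded input at this output position is [0 0 0 / 3 -2 0 / 7 1 -5]. Elementwise product with the kernel and sum: 0·1 + 0·1 + 3·1 + -2·3 + 0·-1 + 7·-1 + 1·1 + -5·-1.

-4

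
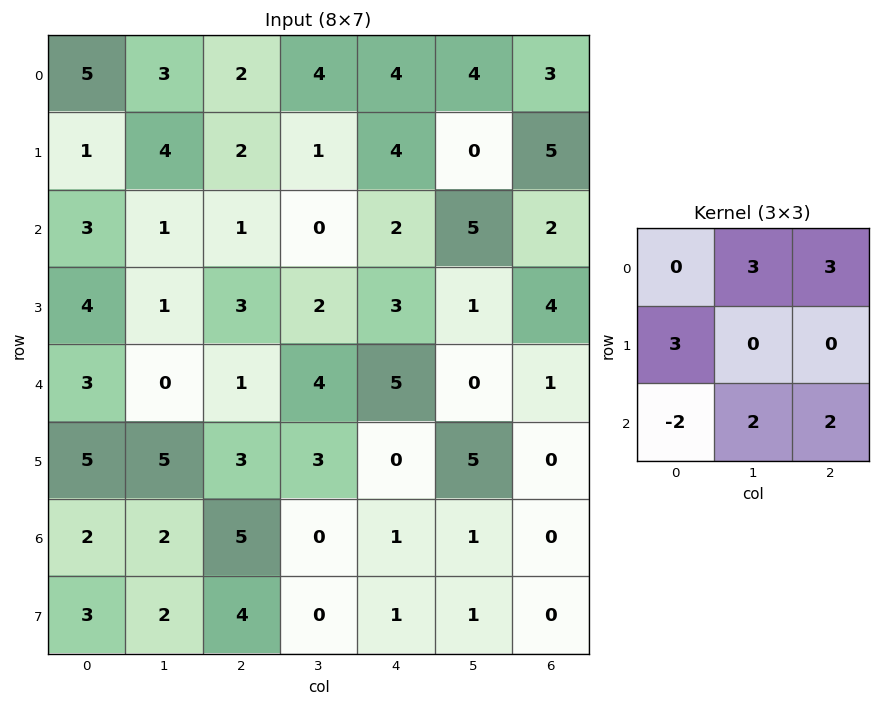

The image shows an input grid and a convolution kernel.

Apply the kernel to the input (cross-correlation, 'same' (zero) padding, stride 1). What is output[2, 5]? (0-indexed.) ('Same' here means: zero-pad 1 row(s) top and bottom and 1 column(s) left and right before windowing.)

25

The receptive field on the zero-padded input at this output position is [4 0 5 / 2 5 2 / 3 1 4]. Elementwise product with the kernel and sum: 0·3 + 5·3 + 2·3 + 3·-2 + 1·2 + 4·2.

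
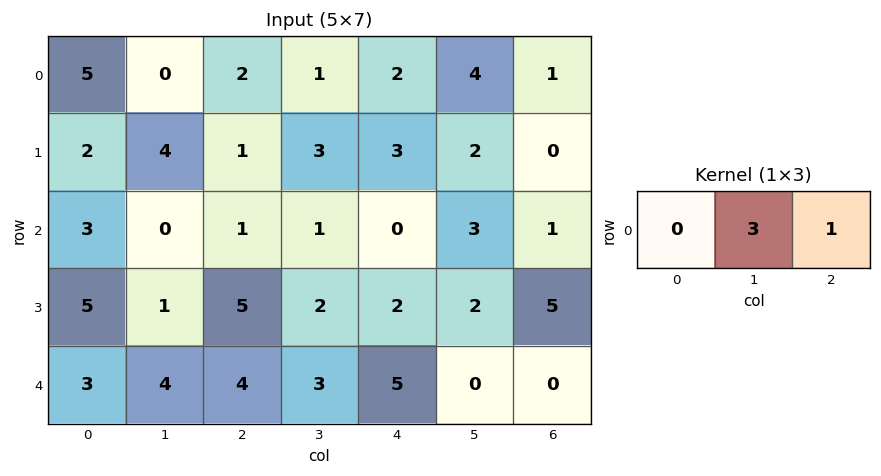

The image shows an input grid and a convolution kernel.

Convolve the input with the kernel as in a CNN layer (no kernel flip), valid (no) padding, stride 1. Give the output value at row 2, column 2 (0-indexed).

The receptive field on the input at this output position is [1 1 0]. Elementwise product with the kernel and sum: 1·3 + 0·1.

3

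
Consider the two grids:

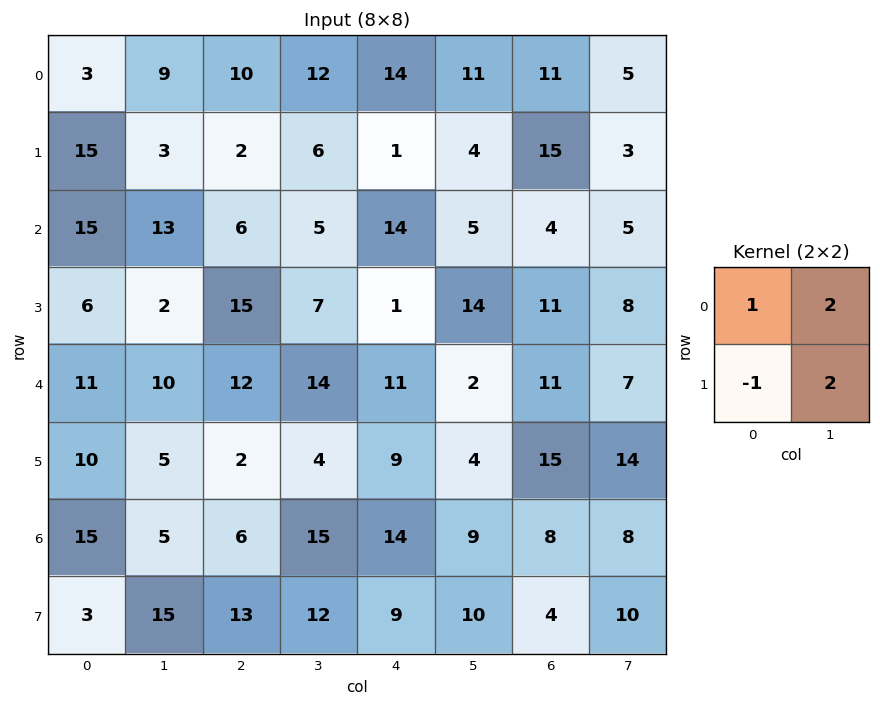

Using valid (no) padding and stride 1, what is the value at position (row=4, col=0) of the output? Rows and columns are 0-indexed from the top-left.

31

The receptive field on the input at this output position is [11 10 / 10 5]. Elementwise product with the kernel and sum: 11·1 + 10·2 + 10·-1 + 5·2.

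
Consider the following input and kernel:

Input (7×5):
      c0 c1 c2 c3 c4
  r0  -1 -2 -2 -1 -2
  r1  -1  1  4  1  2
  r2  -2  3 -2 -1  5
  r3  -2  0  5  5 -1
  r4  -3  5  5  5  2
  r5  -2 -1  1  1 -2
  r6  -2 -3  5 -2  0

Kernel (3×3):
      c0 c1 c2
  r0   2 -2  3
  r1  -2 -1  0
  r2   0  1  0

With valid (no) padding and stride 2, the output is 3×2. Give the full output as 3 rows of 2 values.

Output[0,0]: The receptive field on the input at this output position is [-1 -2 -2 / -1 1 4 / -2 3 -2]. Elementwise product with the kernel and sum: -1·2 + -2·-2 + -2·3 + -1·-2 + 1·-1 + 3·1.

0 -18
-7 3
1 1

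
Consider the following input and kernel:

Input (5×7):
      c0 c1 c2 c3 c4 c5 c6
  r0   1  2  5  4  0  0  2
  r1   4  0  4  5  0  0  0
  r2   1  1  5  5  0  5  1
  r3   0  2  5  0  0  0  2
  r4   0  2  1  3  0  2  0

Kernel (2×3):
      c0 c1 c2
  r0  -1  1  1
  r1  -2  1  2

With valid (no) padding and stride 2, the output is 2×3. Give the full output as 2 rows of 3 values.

Output[0,0]: The receptive field on the input at this output position is [1 2 5 / 4 0 4]. Elementwise product with the kernel and sum: 1·-1 + 2·1 + 5·1 + 4·-2 + 0·1 + 4·2.
Output[0,1]: The receptive field on the input at this output position is [5 4 0 / 4 5 0]. Elementwise product with the kernel and sum: 5·-1 + 4·1 + 0·1 + 4·-2 + 5·1 + 0·2.

6 -4 2
17 -10 10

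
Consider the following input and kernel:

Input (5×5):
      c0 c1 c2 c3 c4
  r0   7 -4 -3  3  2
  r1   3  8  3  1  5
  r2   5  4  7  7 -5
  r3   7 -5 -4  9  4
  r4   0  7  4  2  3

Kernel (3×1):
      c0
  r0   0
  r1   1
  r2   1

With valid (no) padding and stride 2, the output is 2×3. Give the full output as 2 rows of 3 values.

8 10 0
7 0 7

Output[0,0]: The receptive field on the input at this output position is [7 / 3 / 5]. Elementwise product with the kernel and sum: 3·1 + 5·1.
Output[0,1]: The receptive field on the input at this output position is [-3 / 3 / 7]. Elementwise product with the kernel and sum: 3·1 + 7·1.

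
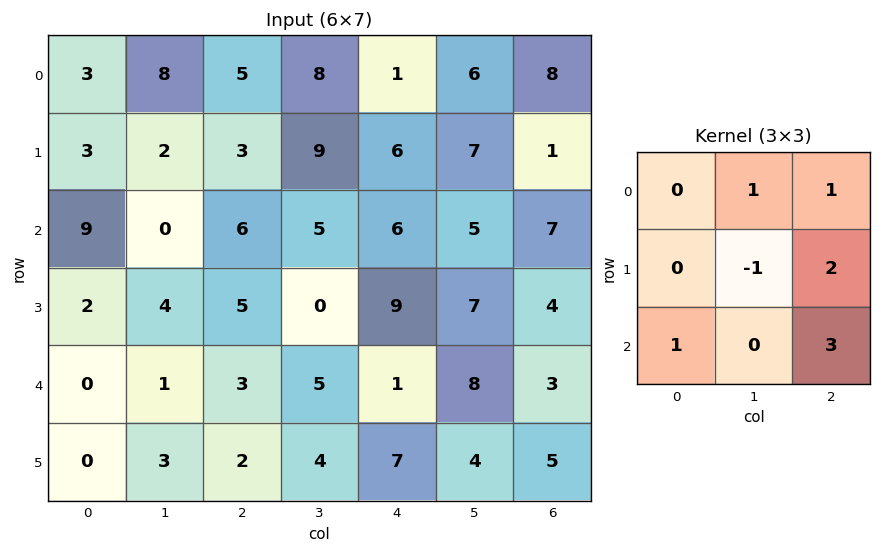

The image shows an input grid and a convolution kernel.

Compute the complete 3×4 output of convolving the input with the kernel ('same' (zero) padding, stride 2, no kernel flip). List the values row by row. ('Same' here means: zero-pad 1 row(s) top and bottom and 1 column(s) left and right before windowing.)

19 40 41 -1
8 20 38 1
17 27 47 5

Output[0,0]: The receptive field on the zero-padded input at this output position is [0 0 0 / 0 3 8 / 0 3 2]. Elementwise product with the kernel and sum: 0·1 + 0·1 + 3·-1 + 8·2 + 0·1 + 2·3.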